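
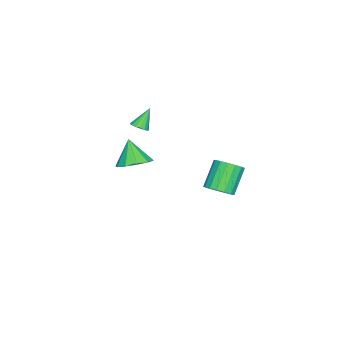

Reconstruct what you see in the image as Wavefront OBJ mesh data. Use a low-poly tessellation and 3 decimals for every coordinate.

v 3.383 3.673 -0.465
v 3.946 3.799 0.03
v 2.88 3.893 1.219
v 2.317 3.767 0.725
v 3.852 4.132 -0.081
v 2.785 4.226 1.108
v 3.65 4.36 -0.28
v 2.584 4.454 0.91
v 3.387 4.431 -0.521
v 2.321 4.525 0.668
v 3.123 4.328 -0.749
v 2.057 4.422 0.44
v 2.919 4.075 -0.912
v 1.853 4.169 0.277
v 2.821 3.73 -0.973
v 1.755 3.824 0.216
v 2.852 3.372 -0.917
v 1.786 3.466 0.272
v 3.005 3.083 -0.758
v 1.938 3.176 0.432
v 3.244 2.929 -0.531
v 2.178 3.023 0.658
v 3.515 2.946 -0.289
v 2.449 3.039 0.9
v 3.756 3.129 -0.087
v 2.69 3.223 1.102
v 3.912 3.437 0.028
v 2.845 3.531 1.217
v -1.133 -2.65 -3.407
v -0.218 -2.734 -3.039
v -1.707 -3.23 -2.113
v -0.433 -2.181 -2.887
v -0.916 -1.808 -2.934
v -1.481 -1.757 -3.161
v -1.914 -2.046 -3.483
v -2.048 -2.567 -3.775
v -1.833 -3.119 -3.927
v -1.351 -3.492 -3.881
v -0.785 -3.544 -3.653
v -0.352 -3.254 -3.332
v -0.643 -2.15 -0.213
v -0.237 -1.927 0.001
v -1.337 -1.87 0.813
v -0.345 -1.746 -0.122
v -0.521 -1.657 -0.265
v -0.726 -1.682 -0.397
v -0.911 -1.813 -0.486
v -1.034 -2.022 -0.513
v -1.069 -2.26 -0.471
v -1.005 -2.473 -0.37
v -0.858 -2.612 -0.233
v -0.663 -2.645 -0.091
v -0.462 -2.565 0.023
v -0.303 -2.39 0.083
v -0.222 -2.159 0.075
f 2 1 5
f 2 5 3
f 3 5 6
f 3 6 4
f 5 1 7
f 5 7 6
f 6 7 8
f 6 8 4
f 7 1 9
f 7 9 8
f 8 9 10
f 8 10 4
f 9 1 11
f 9 11 10
f 10 11 12
f 10 12 4
f 11 1 13
f 11 13 12
f 12 13 14
f 12 14 4
f 13 1 15
f 13 15 14
f 14 15 16
f 14 16 4
f 15 1 17
f 15 17 16
f 16 17 18
f 16 18 4
f 17 1 19
f 17 19 18
f 18 19 20
f 18 20 4
f 19 1 21
f 19 21 20
f 20 21 22
f 20 22 4
f 21 1 23
f 21 23 22
f 22 23 24
f 22 24 4
f 23 1 25
f 23 25 24
f 24 25 26
f 24 26 4
f 25 1 27
f 25 27 26
f 26 27 28
f 26 28 4
f 27 1 2
f 27 2 28
f 28 2 3
f 28 3 4
f 30 29 32
f 30 32 31
f 32 29 33
f 32 33 31
f 33 29 34
f 33 34 31
f 34 29 35
f 34 35 31
f 35 29 36
f 35 36 31
f 36 29 37
f 36 37 31
f 37 29 38
f 37 38 31
f 38 29 39
f 38 39 31
f 39 29 40
f 39 40 31
f 40 29 30
f 40 30 31
f 42 41 44
f 42 44 43
f 44 41 45
f 44 45 43
f 45 41 46
f 45 46 43
f 46 41 47
f 46 47 43
f 47 41 48
f 47 48 43
f 48 41 49
f 48 49 43
f 49 41 50
f 49 50 43
f 50 41 51
f 50 51 43
f 51 41 52
f 51 52 43
f 52 41 53
f 52 53 43
f 53 41 54
f 53 54 43
f 54 41 55
f 54 55 43
f 55 41 42
f 55 42 43



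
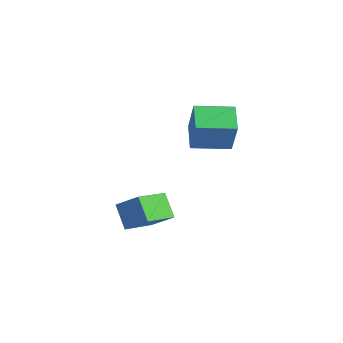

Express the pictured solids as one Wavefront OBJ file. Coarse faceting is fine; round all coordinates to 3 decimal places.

v 2.841 1.756 -1.749
v 3.43 1.492 0.238
v 1.77 2.795 -1.294
v 2.359 2.53 0.694
v 4.201 3.25 -1.954
v 4.79 2.985 0.034
v 3.13 4.288 -1.498
v 3.719 4.024 0.489
v 3.732 -1.873 -4.764
v 3.756 -3.695 -3.892
v 2.719 -1.436 -3.823
v 2.743 -3.258 -2.951
v 4.777 -1.422 -3.849
v 4.801 -3.244 -2.977
v 3.764 -0.985 -2.908
v 3.788 -2.807 -2.036
f 2 4 1
f 5 2 1
f 1 4 3
f 3 5 1
f 2 8 4
f 6 2 5
f 6 8 2
f 4 8 3
f 7 5 3
f 3 8 7
f 7 6 5
f 8 6 7
f 10 12 9
f 13 10 9
f 9 12 11
f 11 13 9
f 10 16 12
f 14 10 13
f 14 16 10
f 12 16 11
f 15 13 11
f 11 16 15
f 15 14 13
f 16 14 15



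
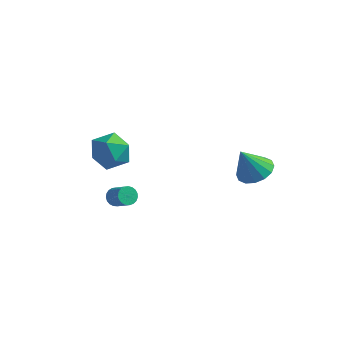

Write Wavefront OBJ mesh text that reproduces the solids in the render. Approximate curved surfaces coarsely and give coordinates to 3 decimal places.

v -3.759 -0.771 0.737
v -3.203 -0.321 -0.277
v -4.057 -2.519 -0.203
v -3.501 -2.069 -1.217
v -2.837 -2.293 -0.193
v -2.653 -1.212 0.388
v -4.607 -1.628 -0.868
v -4.423 -0.547 -0.287
v -3.727 -0.85 -1.269
v -2.633 -1.261 -0.851
v -4.627 -1.579 0.371
v -3.533 -1.99 0.789
v 2.908 2.106 -1.78
v 3.818 2.451 -1.336
v 2.332 1.494 -0.12
v 3.47 2.88 -1.299
v 2.97 3.101 -1.39
v 2.454 3.056 -1.586
v 2.059 2.756 -1.834
v 1.892 2.283 -2.067
v 1.997 1.762 -2.223
v 2.346 1.333 -2.26
v 2.845 1.112 -2.169
v 3.361 1.157 -1.973
v 3.756 1.457 -1.726
v 3.923 1.93 -1.493
v -2.395 -3.083 -2.272
v -2.026 -2.894 -2.677
v -1.116 -3.247 -2.013
v -1.485 -3.437 -1.608
v -2.052 -2.699 -2.537
v -1.142 -3.052 -1.874
v -2.137 -2.57 -2.352
v -1.227 -2.923 -1.688
v -2.267 -2.53 -2.153
v -1.357 -2.883 -1.489
v -2.419 -2.586 -1.974
v -1.509 -2.939 -1.31
v -2.567 -2.728 -1.847
v -1.657 -3.081 -1.183
v -2.685 -2.932 -1.793
v -1.775 -3.285 -1.13
v -2.753 -3.161 -1.822
v -1.843 -3.514 -1.159
v -2.759 -3.377 -1.929
v -1.849 -3.73 -1.265
v -2.702 -3.543 -2.095
v -1.792 -3.896 -1.431
v -2.592 -3.629 -2.292
v -1.682 -3.982 -1.628
v -2.448 -3.62 -2.485
v -1.538 -3.973 -1.821
v -2.294 -3.519 -2.641
v -1.385 -3.872 -1.978
v -2.158 -3.343 -2.734
v -1.249 -3.696 -2.07
v -2.063 -3.121 -2.746
v -1.154 -3.475 -2.083
f 1 12 6
f 1 6 2
f 1 2 8
f 1 8 11
f 1 11 12
f 2 6 10
f 6 12 5
f 12 11 3
f 11 8 7
f 8 2 9
f 4 10 5
f 4 5 3
f 4 3 7
f 4 7 9
f 4 9 10
f 5 10 6
f 3 5 12
f 7 3 11
f 9 7 8
f 10 9 2
f 14 13 16
f 14 16 15
f 16 13 17
f 16 17 15
f 17 13 18
f 17 18 15
f 18 13 19
f 18 19 15
f 19 13 20
f 19 20 15
f 20 13 21
f 20 21 15
f 21 13 22
f 21 22 15
f 22 13 23
f 22 23 15
f 23 13 24
f 23 24 15
f 24 13 25
f 24 25 15
f 25 13 26
f 25 26 15
f 26 13 14
f 26 14 15
f 28 27 31
f 28 31 29
f 29 31 32
f 29 32 30
f 31 27 33
f 31 33 32
f 32 33 34
f 32 34 30
f 33 27 35
f 33 35 34
f 34 35 36
f 34 36 30
f 35 27 37
f 35 37 36
f 36 37 38
f 36 38 30
f 37 27 39
f 37 39 38
f 38 39 40
f 38 40 30
f 39 27 41
f 39 41 40
f 40 41 42
f 40 42 30
f 41 27 43
f 41 43 42
f 42 43 44
f 42 44 30
f 43 27 45
f 43 45 44
f 44 45 46
f 44 46 30
f 45 27 47
f 45 47 46
f 46 47 48
f 46 48 30
f 47 27 49
f 47 49 48
f 48 49 50
f 48 50 30
f 49 27 51
f 49 51 50
f 50 51 52
f 50 52 30
f 51 27 53
f 51 53 52
f 52 53 54
f 52 54 30
f 53 27 55
f 53 55 54
f 54 55 56
f 54 56 30
f 55 27 57
f 55 57 56
f 56 57 58
f 56 58 30
f 57 27 28
f 57 28 58
f 58 28 29
f 58 29 30



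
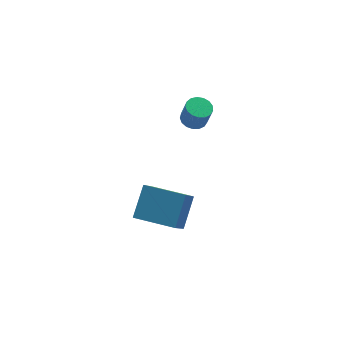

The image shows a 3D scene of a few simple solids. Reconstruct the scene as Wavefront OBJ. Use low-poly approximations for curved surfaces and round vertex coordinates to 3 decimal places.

v 1.134 1.677 -1.792
v 1.741 1.88 -1.81
v 1.873 1.586 -0.707
v 1.266 1.383 -0.688
v 1.583 2.129 -1.725
v 1.715 1.834 -0.622
v 1.322 2.273 -1.655
v 1.454 1.979 -0.552
v 1.018 2.282 -1.617
v 1.151 1.987 -0.513
v 0.741 2.152 -1.618
v 0.873 1.857 -0.514
v 0.554 1.913 -1.66
v 0.686 1.618 -0.556
v 0.499 1.62 -1.731
v 0.632 1.326 -0.627
v 0.59 1.34 -1.817
v 0.723 1.046 -0.713
v 0.806 1.138 -1.896
v 0.938 0.843 -0.793
v 1.097 1.059 -1.952
v 1.229 0.764 -0.849
v 1.396 1.122 -1.971
v 1.528 0.827 -0.868
v 1.635 1.312 -1.949
v 1.767 1.017 -0.846
v 1.759 1.585 -1.891
v 1.892 1.291 -0.788
v -3.209 -5.021 -1.125
v -2.285 -4.167 -0.074
v -4.519 -3.673 -1.069
v -3.594 -2.819 -0.017
v -2.366 -4.141 -2.583
v -1.441 -3.287 -1.531
v -3.675 -2.793 -2.526
v -2.751 -1.939 -1.475
f 2 1 5
f 2 5 3
f 3 5 6
f 3 6 4
f 5 1 7
f 5 7 6
f 6 7 8
f 6 8 4
f 7 1 9
f 7 9 8
f 8 9 10
f 8 10 4
f 9 1 11
f 9 11 10
f 10 11 12
f 10 12 4
f 11 1 13
f 11 13 12
f 12 13 14
f 12 14 4
f 13 1 15
f 13 15 14
f 14 15 16
f 14 16 4
f 15 1 17
f 15 17 16
f 16 17 18
f 16 18 4
f 17 1 19
f 17 19 18
f 18 19 20
f 18 20 4
f 19 1 21
f 19 21 20
f 20 21 22
f 20 22 4
f 21 1 23
f 21 23 22
f 22 23 24
f 22 24 4
f 23 1 25
f 23 25 24
f 24 25 26
f 24 26 4
f 25 1 27
f 25 27 26
f 26 27 28
f 26 28 4
f 27 1 2
f 27 2 28
f 28 2 3
f 28 3 4
f 30 32 29
f 33 30 29
f 29 32 31
f 31 33 29
f 30 36 32
f 34 30 33
f 34 36 30
f 32 36 31
f 35 33 31
f 31 36 35
f 35 34 33
f 36 34 35



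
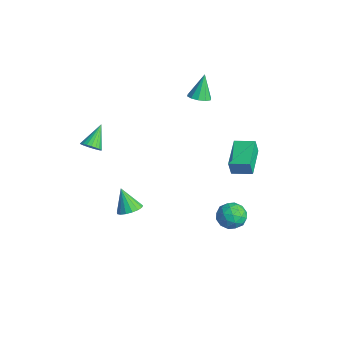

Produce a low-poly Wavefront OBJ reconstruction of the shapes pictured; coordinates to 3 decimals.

v -3.415 2.473 2.906
v -2.909 2.881 2.897
v -3.805 2.987 4.294
v -3.225 3.071 2.738
v -3.614 3.033 2.643
v -3.926 2.781 2.649
v -4.044 2.411 2.753
v -3.921 2.065 2.915
v -3.605 1.875 3.075
v -3.216 1.913 3.17
v -2.904 2.165 3.164
v -2.787 2.535 3.06
v -2.555 -4.061 1.983
v -2.056 -3.999 2.293
v -3.245 -3.159 2.917
v -2.038 -3.816 2.13
v -2.109 -3.676 1.942
v -2.257 -3.602 1.761
v -2.457 -3.608 1.618
v -2.674 -3.691 1.539
v -2.87 -3.839 1.536
v -3.011 -4.025 1.611
v -3.074 -4.217 1.75
v -3.046 -4.382 1.93
v -2.934 -4.492 2.118
v -2.756 -4.527 2.284
v -2.544 -4.481 2.397
v -2.333 -4.363 2.439
v -2.16 -4.192 2.402
v -0.137 -3.051 -1.529
v 0.267 -2.566 -1.228
v -0.843 -3.209 -0.331
v 0.012 -2.39 -1.354
v -0.278 -2.365 -1.521
v -0.535 -2.498 -1.69
v -0.701 -2.757 -1.822
v -0.738 -3.083 -1.887
v -0.638 -3.403 -1.87
v -0.422 -3.641 -1.775
v -0.142 -3.744 -1.624
v 0.14 -3.689 -1.451
v 0.358 -3.487 -1.296
v 0.462 -3.185 -1.194
v 0.43 -2.853 -1.17
v 3.099 1.287 -0.722
v 3.845 1.164 -1.067
v 3.375 0.356 0.207
v 4.121 0.233 -0.138
v 3.957 0.946 0.255
v 3.787 1.522 -0.32
v 3.433 -0.002 -0.54
v 3.263 0.574 -1.115
v 4.051 0.367 -0.955
v 4.375 0.953 -0.463
v 2.845 0.567 -0.397
v 3.169 1.153 0.095
v 3.448 1.307 -0.976
v 3.772 0.213 0.116
v 3.676 0.632 0.347
v 4.114 0.56 0.144
v 3.414 1.518 -0.537
v 3.852 1.445 -0.739
v 3.918 1.317 0.037
v 3.368 0.075 -0.121
v 3.806 0.002 -0.323
v 3.106 0.96 -1.004
v 3.544 0.888 -1.207
v 3.302 0.203 -0.897
v 4.007 0.767 -1.113
v 4.169 0.219 -0.567
v 3.765 0.081 -0.803
v 3.665 0.42 -1.141
v 4.198 1.111 -0.824
v 4.36 0.564 -0.278
v 4.264 0.983 -0.047
v 4.164 1.321 -0.385
v 4.319 0.643 -0.758
v 2.86 0.956 -0.582
v 3.022 0.409 -0.036
v 3.056 0.199 -0.475
v 2.956 0.537 -0.813
v 3.051 1.301 -0.293
v 3.213 0.753 0.253
v 3.555 1.1 0.281
v 3.455 1.439 -0.057
v 2.901 0.877 -0.102
v 2.302 1.394 1.613
v 2.326 1.203 2.482
v 0.866 2.461 1.887
v 0.889 2.269 2.756
v 2.971 2.251 1.784
v 2.994 2.059 2.653
v 1.534 3.317 2.058
v 1.558 3.126 2.927
f 2 1 4
f 2 4 3
f 4 1 5
f 4 5 3
f 5 1 6
f 5 6 3
f 6 1 7
f 6 7 3
f 7 1 8
f 7 8 3
f 8 1 9
f 8 9 3
f 9 1 10
f 9 10 3
f 10 1 11
f 10 11 3
f 11 1 12
f 11 12 3
f 12 1 2
f 12 2 3
f 14 13 16
f 14 16 15
f 16 13 17
f 16 17 15
f 17 13 18
f 17 18 15
f 18 13 19
f 18 19 15
f 19 13 20
f 19 20 15
f 20 13 21
f 20 21 15
f 21 13 22
f 21 22 15
f 22 13 23
f 22 23 15
f 23 13 24
f 23 24 15
f 24 13 25
f 24 25 15
f 25 13 26
f 25 26 15
f 26 13 27
f 26 27 15
f 27 13 28
f 27 28 15
f 28 13 29
f 28 29 15
f 29 13 14
f 29 14 15
f 31 30 33
f 31 33 32
f 33 30 34
f 33 34 32
f 34 30 35
f 34 35 32
f 35 30 36
f 35 36 32
f 36 30 37
f 36 37 32
f 37 30 38
f 37 38 32
f 38 30 39
f 38 39 32
f 39 30 40
f 39 40 32
f 40 30 41
f 40 41 32
f 41 30 42
f 41 42 32
f 42 30 43
f 42 43 32
f 43 30 44
f 43 44 32
f 44 30 31
f 44 31 32
f 45 82 61
f 82 56 85
f 61 85 50
f 82 85 61
f 45 61 57
f 61 50 62
f 57 62 46
f 61 62 57
f 45 57 66
f 57 46 67
f 66 67 52
f 57 67 66
f 45 66 78
f 66 52 81
f 78 81 55
f 66 81 78
f 45 78 82
f 78 55 86
f 82 86 56
f 78 86 82
f 46 62 73
f 62 50 76
f 73 76 54
f 62 76 73
f 50 85 63
f 85 56 84
f 63 84 49
f 85 84 63
f 56 86 83
f 86 55 79
f 83 79 47
f 86 79 83
f 55 81 80
f 81 52 68
f 80 68 51
f 81 68 80
f 52 67 72
f 67 46 69
f 72 69 53
f 67 69 72
f 48 74 60
f 74 54 75
f 60 75 49
f 74 75 60
f 48 60 58
f 60 49 59
f 58 59 47
f 60 59 58
f 48 58 65
f 58 47 64
f 65 64 51
f 58 64 65
f 48 65 70
f 65 51 71
f 70 71 53
f 65 71 70
f 48 70 74
f 70 53 77
f 74 77 54
f 70 77 74
f 49 75 63
f 75 54 76
f 63 76 50
f 75 76 63
f 47 59 83
f 59 49 84
f 83 84 56
f 59 84 83
f 51 64 80
f 64 47 79
f 80 79 55
f 64 79 80
f 53 71 72
f 71 51 68
f 72 68 52
f 71 68 72
f 54 77 73
f 77 53 69
f 73 69 46
f 77 69 73
f 88 90 87
f 91 88 87
f 87 90 89
f 89 91 87
f 88 94 90
f 92 88 91
f 92 94 88
f 90 94 89
f 93 91 89
f 89 94 93
f 93 92 91
f 94 92 93



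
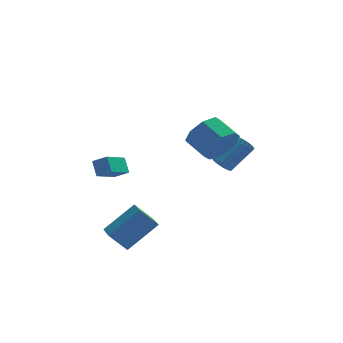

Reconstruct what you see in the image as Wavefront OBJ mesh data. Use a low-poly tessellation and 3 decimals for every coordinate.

v -1.377 -3.02 -4.474
v -2.256 -2.905 -3.564
v -1.616 -1.444 -4.903
v -2.494 -1.33 -3.993
v 0.094 -2.43 -3.127
v -0.784 -2.316 -2.217
v -0.144 -0.855 -3.556
v -1.023 -0.74 -2.646
v -2.786 -0.963 -0.572
v -2.084 -1.268 -0.137
v -2.99 -0.4 0.153
v -2.288 -0.705 0.587
v -1.952 0.105 -1.167
v -1.25 -0.2 -0.733
v -2.156 0.668 -0.443
v -1.454 0.363 -0.008
v 3.378 3.14 -1.871
v 3.586 3.464 -2.357
v 4.771 4.324 -1.275
v 4.562 4 -0.789
v 3.409 3.608 -2.277
v 4.593 4.468 -1.195
v 3.227 3.681 -2.135
v 4.411 4.54 -1.053
v 3.068 3.671 -1.953
v 4.252 4.53 -0.871
v 2.956 3.58 -1.759
v 4.14 4.44 -0.677
v 2.908 3.423 -1.581
v 4.092 4.282 -0.499
v 2.932 3.222 -1.448
v 4.116 4.082 -0.366
v 3.024 3.009 -1.379
v 4.208 3.869 -0.297
v 3.169 2.816 -1.385
v 4.354 3.676 -0.303
v 3.347 2.672 -1.465
v 4.531 3.532 -0.383
v 3.529 2.6 -1.607
v 4.713 3.459 -0.525
v 3.688 2.61 -1.789
v 4.872 3.469 -0.707
v 3.8 2.7 -1.983
v 4.984 3.56 -0.901
v 3.848 2.858 -2.161
v 5.032 3.717 -1.079
v 3.824 3.058 -2.294
v 5.008 3.918 -1.212
v 3.732 3.271 -2.363
v 4.916 4.131 -1.281
v 3.075 -1.665 1.651
v 3.641 -1.766 2.565
v 2.812 -0.837 3.183
v 2.245 -0.735 2.269
v 3.939 -1.173 2.073
v 3.11 -0.244 2.69
v 3.731 -0.868 1.334
v 2.901 0.061 1.951
v 3.138 -1.029 0.78
v 2.309 -0.1 1.398
v 2.508 -1.563 0.737
v 1.679 -0.634 1.355
v 2.21 -2.156 1.23
v 1.381 -1.227 1.847
v 2.419 -2.461 1.969
v 1.589 -1.532 2.586
v 3.011 -2.3 2.522
v 2.182 -1.371 3.14
f 2 4 1
f 5 2 1
f 1 4 3
f 3 5 1
f 2 8 4
f 6 2 5
f 6 8 2
f 4 8 3
f 7 5 3
f 3 8 7
f 7 6 5
f 8 6 7
f 10 12 9
f 13 10 9
f 9 12 11
f 11 13 9
f 10 16 12
f 14 10 13
f 14 16 10
f 12 16 11
f 15 13 11
f 11 16 15
f 15 14 13
f 16 14 15
f 18 17 21
f 18 21 19
f 19 21 22
f 19 22 20
f 21 17 23
f 21 23 22
f 22 23 24
f 22 24 20
f 23 17 25
f 23 25 24
f 24 25 26
f 24 26 20
f 25 17 27
f 25 27 26
f 26 27 28
f 26 28 20
f 27 17 29
f 27 29 28
f 28 29 30
f 28 30 20
f 29 17 31
f 29 31 30
f 30 31 32
f 30 32 20
f 31 17 33
f 31 33 32
f 32 33 34
f 32 34 20
f 33 17 35
f 33 35 34
f 34 35 36
f 34 36 20
f 35 17 37
f 35 37 36
f 36 37 38
f 36 38 20
f 37 17 39
f 37 39 38
f 38 39 40
f 38 40 20
f 39 17 41
f 39 41 40
f 40 41 42
f 40 42 20
f 41 17 43
f 41 43 42
f 42 43 44
f 42 44 20
f 43 17 45
f 43 45 44
f 44 45 46
f 44 46 20
f 45 17 47
f 45 47 46
f 46 47 48
f 46 48 20
f 47 17 49
f 47 49 48
f 48 49 50
f 48 50 20
f 49 17 18
f 49 18 50
f 50 18 19
f 50 19 20
f 52 51 55
f 52 55 53
f 53 55 56
f 53 56 54
f 55 51 57
f 55 57 56
f 56 57 58
f 56 58 54
f 57 51 59
f 57 59 58
f 58 59 60
f 58 60 54
f 59 51 61
f 59 61 60
f 60 61 62
f 60 62 54
f 61 51 63
f 61 63 62
f 62 63 64
f 62 64 54
f 63 51 65
f 63 65 64
f 64 65 66
f 64 66 54
f 65 51 67
f 65 67 66
f 66 67 68
f 66 68 54
f 67 51 52
f 67 52 68
f 68 52 53
f 68 53 54



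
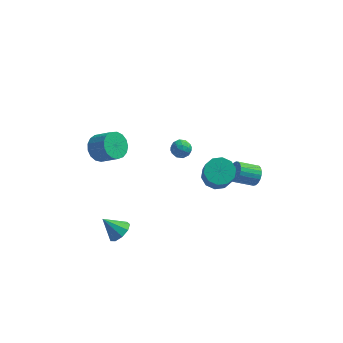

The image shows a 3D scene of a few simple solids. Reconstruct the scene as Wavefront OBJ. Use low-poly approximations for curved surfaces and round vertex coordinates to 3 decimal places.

v -2.67 -1.823 -4.153
v -2.138 -1.555 -3.666
v -3.63 -1.677 -3.187
v -2.351 -1.157 -3.937
v -2.713 -1.07 -4.309
v -3.055 -1.336 -4.609
v -3.217 -1.83 -4.695
v -3.123 -2.32 -4.528
v -2.817 -2.578 -4.185
v -2.442 -2.483 -3.828
v -2.174 -2.078 -3.622
v -3.851 -0.461 2.163
v -3.262 -0.053 1.688
v -2.3 -0.472 2.521
v -2.889 -0.879 2.997
v -3.378 0.229 1.964
v -2.416 -0.189 2.797
v -3.603 0.354 2.285
v -2.64 -0.065 3.119
v -3.884 0.291 2.579
v -2.922 -0.127 3.413
v -4.158 0.057 2.778
v -3.196 -0.362 3.611
v -4.362 -0.296 2.835
v -3.4 -0.715 3.669
v -4.448 -0.687 2.739
v -3.486 -1.106 3.573
v -4.398 -1.026 2.511
v -3.436 -1.444 3.344
v -4.223 -1.235 2.203
v -3.261 -1.654 3.037
v -3.962 -1.267 1.886
v -3 -1.686 2.72
v -3.676 -1.114 1.633
v -2.714 -1.533 2.466
v -3.43 -0.812 1.501
v -2.468 -1.231 2.334
v -3.281 -0.429 1.521
v -2.318 -0.848 2.354
v 4.433 3.481 -3.871
v 4.77 3.386 -3.288
v 3.604 3.064 -2.666
v 3.267 3.159 -3.249
v 4.702 3.66 -3.273
v 3.536 3.338 -2.651
v 4.588 3.904 -3.361
v 3.422 3.581 -2.739
v 4.447 4.074 -3.538
v 3.281 3.751 -2.916
v 4.303 4.141 -3.772
v 3.138 3.819 -3.15
v 4.182 4.095 -4.023
v 3.016 3.773 -3.401
v 4.105 3.942 -4.248
v 2.939 3.62 -3.626
v 4.084 3.71 -4.408
v 2.918 3.388 -3.786
v 4.123 3.438 -4.475
v 2.957 3.116 -3.853
v 4.216 3.173 -4.437
v 3.05 2.851 -3.815
v 4.347 2.962 -4.302
v 3.181 2.64 -3.68
v 4.492 2.841 -4.092
v 3.326 2.519 -3.47
v 4.627 2.83 -3.844
v 3.461 2.508 -3.222
v 4.729 2.932 -3.6
v 3.563 2.61 -2.979
v 4.779 3.129 -3.404
v 3.613 2.806 -2.782
v 0.061 1.368 1.252
v 0.48 1.753 0.98
v 0.32 0.627 0.6
v 0.739 1.012 0.328
v 0.839 0.8 0.914
v 0.679 1.258 1.317
v 0.121 1.122 0.263
v -0.039 1.58 0.666
v 0.517 1.601 0.369
v 0.961 1.403 0.771
v -0.161 0.977 0.809
v 0.283 0.779 1.211
v 0.248 1.626 1.174
v 0.552 0.754 0.406
v 0.611 0.63 0.751
v 0.857 0.856 0.591
v 0.365 1.334 1.371
v 0.611 1.561 1.212
v 0.822 1.001 1.172
v 0.189 0.819 0.368
v 0.435 1.046 0.209
v -0.057 1.524 0.989
v 0.189 1.75 0.829
v -0.022 1.379 0.408
v 0.516 1.763 0.655
v 0.668 1.327 0.271
v 0.305 1.392 0.233
v 0.211 1.661 0.47
v 0.777 1.646 0.891
v 0.929 1.21 0.507
v 0.988 1.086 0.852
v 0.894 1.355 1.089
v 0.798 1.557 0.532
v -0.129 1.17 1.073
v 0.023 0.734 0.689
v -0.094 1.025 0.491
v -0.188 1.294 0.728
v 0.132 1.053 1.309
v 0.284 0.617 0.925
v 0.589 0.719 1.11
v 0.495 0.988 1.347
v 0.002 0.823 1.048
v 2.517 -0.278 0.128
v 3.077 0.339 0.41
v 3.283 -0.464 1.755
v 2.723 -1.082 1.472
v 2.576 0.479 0.571
v 2.783 -0.324 1.916
v 2.053 0.33 0.563
v 2.26 -0.473 1.907
v 1.707 -0.051 0.388
v 1.914 -0.854 1.733
v 1.67 -0.519 0.114
v 1.877 -1.323 1.459
v 1.957 -0.896 -0.155
v 2.163 -1.699 1.19
v 2.457 -1.036 -0.316
v 2.664 -1.839 1.029
v 2.98 -0.887 -0.307
v 3.187 -1.69 1.037
v 3.326 -0.506 -0.133
v 3.533 -1.309 1.212
v 3.363 -0.037 0.141
v 3.57 -0.841 1.486
f 2 1 4
f 2 4 3
f 4 1 5
f 4 5 3
f 5 1 6
f 5 6 3
f 6 1 7
f 6 7 3
f 7 1 8
f 7 8 3
f 8 1 9
f 8 9 3
f 9 1 10
f 9 10 3
f 10 1 11
f 10 11 3
f 11 1 2
f 11 2 3
f 13 12 16
f 13 16 14
f 14 16 17
f 14 17 15
f 16 12 18
f 16 18 17
f 17 18 19
f 17 19 15
f 18 12 20
f 18 20 19
f 19 20 21
f 19 21 15
f 20 12 22
f 20 22 21
f 21 22 23
f 21 23 15
f 22 12 24
f 22 24 23
f 23 24 25
f 23 25 15
f 24 12 26
f 24 26 25
f 25 26 27
f 25 27 15
f 26 12 28
f 26 28 27
f 27 28 29
f 27 29 15
f 28 12 30
f 28 30 29
f 29 30 31
f 29 31 15
f 30 12 32
f 30 32 31
f 31 32 33
f 31 33 15
f 32 12 34
f 32 34 33
f 33 34 35
f 33 35 15
f 34 12 36
f 34 36 35
f 35 36 37
f 35 37 15
f 36 12 38
f 36 38 37
f 37 38 39
f 37 39 15
f 38 12 13
f 38 13 39
f 39 13 14
f 39 14 15
f 41 40 44
f 41 44 42
f 42 44 45
f 42 45 43
f 44 40 46
f 44 46 45
f 45 46 47
f 45 47 43
f 46 40 48
f 46 48 47
f 47 48 49
f 47 49 43
f 48 40 50
f 48 50 49
f 49 50 51
f 49 51 43
f 50 40 52
f 50 52 51
f 51 52 53
f 51 53 43
f 52 40 54
f 52 54 53
f 53 54 55
f 53 55 43
f 54 40 56
f 54 56 55
f 55 56 57
f 55 57 43
f 56 40 58
f 56 58 57
f 57 58 59
f 57 59 43
f 58 40 60
f 58 60 59
f 59 60 61
f 59 61 43
f 60 40 62
f 60 62 61
f 61 62 63
f 61 63 43
f 62 40 64
f 62 64 63
f 63 64 65
f 63 65 43
f 64 40 66
f 64 66 65
f 65 66 67
f 65 67 43
f 66 40 68
f 66 68 67
f 67 68 69
f 67 69 43
f 68 40 70
f 68 70 69
f 69 70 71
f 69 71 43
f 70 40 41
f 70 41 71
f 71 41 42
f 71 42 43
f 72 109 88
f 109 83 112
f 88 112 77
f 109 112 88
f 72 88 84
f 88 77 89
f 84 89 73
f 88 89 84
f 72 84 93
f 84 73 94
f 93 94 79
f 84 94 93
f 72 93 105
f 93 79 108
f 105 108 82
f 93 108 105
f 72 105 109
f 105 82 113
f 109 113 83
f 105 113 109
f 73 89 100
f 89 77 103
f 100 103 81
f 89 103 100
f 77 112 90
f 112 83 111
f 90 111 76
f 112 111 90
f 83 113 110
f 113 82 106
f 110 106 74
f 113 106 110
f 82 108 107
f 108 79 95
f 107 95 78
f 108 95 107
f 79 94 99
f 94 73 96
f 99 96 80
f 94 96 99
f 75 101 87
f 101 81 102
f 87 102 76
f 101 102 87
f 75 87 85
f 87 76 86
f 85 86 74
f 87 86 85
f 75 85 92
f 85 74 91
f 92 91 78
f 85 91 92
f 75 92 97
f 92 78 98
f 97 98 80
f 92 98 97
f 75 97 101
f 97 80 104
f 101 104 81
f 97 104 101
f 76 102 90
f 102 81 103
f 90 103 77
f 102 103 90
f 74 86 110
f 86 76 111
f 110 111 83
f 86 111 110
f 78 91 107
f 91 74 106
f 107 106 82
f 91 106 107
f 80 98 99
f 98 78 95
f 99 95 79
f 98 95 99
f 81 104 100
f 104 80 96
f 100 96 73
f 104 96 100
f 115 114 118
f 115 118 116
f 116 118 119
f 116 119 117
f 118 114 120
f 118 120 119
f 119 120 121
f 119 121 117
f 120 114 122
f 120 122 121
f 121 122 123
f 121 123 117
f 122 114 124
f 122 124 123
f 123 124 125
f 123 125 117
f 124 114 126
f 124 126 125
f 125 126 127
f 125 127 117
f 126 114 128
f 126 128 127
f 127 128 129
f 127 129 117
f 128 114 130
f 128 130 129
f 129 130 131
f 129 131 117
f 130 114 132
f 130 132 131
f 131 132 133
f 131 133 117
f 132 114 134
f 132 134 133
f 133 134 135
f 133 135 117
f 134 114 115
f 134 115 135
f 135 115 116
f 135 116 117



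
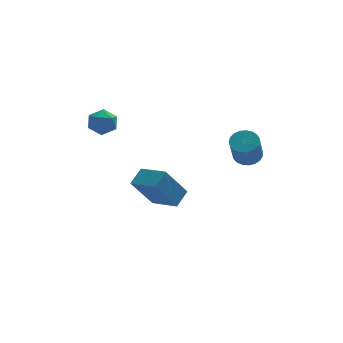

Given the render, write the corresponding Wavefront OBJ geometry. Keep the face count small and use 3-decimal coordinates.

v -0.341 1.645 -0.237
v 0.257 2.289 0.262
v -1.237 2.782 -0.631
v -0.639 3.426 -0.132
v 0.699 1.914 -1.828
v 1.297 2.558 -1.329
v -0.197 3.051 -2.222
v 0.401 3.695 -1.723
v -2.274 3.869 3.303
v -1.714 3.372 3.413
v -3.046 2.948 3.067
v -2.486 2.451 3.177
v -2.764 2.845 3.761
v -2.286 3.414 3.907
v -2.474 2.906 2.573
v -1.996 3.475 2.719
v -1.838 2.776 2.962
v -2.017 2.738 3.697
v -2.743 3.582 2.783
v -2.922 3.544 3.518
v 3.657 0.989 1.771
v 4.255 1.158 2.021
v 3.921 0.421 3.319
v 3.323 0.251 3.069
v 4.096 1.372 2.102
v 3.761 0.635 3.4
v 3.861 1.52 2.125
v 3.526 0.782 3.423
v 3.591 1.576 2.087
v 3.256 0.838 3.385
v 3.332 1.53 1.995
v 2.997 0.793 3.293
v 3.129 1.391 1.863
v 2.795 0.653 3.161
v 3.018 1.182 1.716
v 2.684 0.445 3.014
v 3.018 0.94 1.578
v 2.683 0.203 2.876
v 3.127 0.706 1.474
v 2.793 -0.031 2.772
v 3.329 0.521 1.421
v 2.994 -0.216 2.719
v 3.587 0.417 1.428
v 3.253 -0.32 2.726
v 3.858 0.412 1.495
v 3.523 -0.325 2.793
v 4.094 0.506 1.609
v 3.759 -0.231 2.908
v 4.254 0.684 1.752
v 3.919 -0.053 3.05
v 4.311 0.915 1.898
v 3.976 0.177 3.196
f 2 4 1
f 5 2 1
f 1 4 3
f 3 5 1
f 2 8 4
f 6 2 5
f 6 8 2
f 4 8 3
f 7 5 3
f 3 8 7
f 7 6 5
f 8 6 7
f 9 20 14
f 9 14 10
f 9 10 16
f 9 16 19
f 9 19 20
f 10 14 18
f 14 20 13
f 20 19 11
f 19 16 15
f 16 10 17
f 12 18 13
f 12 13 11
f 12 11 15
f 12 15 17
f 12 17 18
f 13 18 14
f 11 13 20
f 15 11 19
f 17 15 16
f 18 17 10
f 22 21 25
f 22 25 23
f 23 25 26
f 23 26 24
f 25 21 27
f 25 27 26
f 26 27 28
f 26 28 24
f 27 21 29
f 27 29 28
f 28 29 30
f 28 30 24
f 29 21 31
f 29 31 30
f 30 31 32
f 30 32 24
f 31 21 33
f 31 33 32
f 32 33 34
f 32 34 24
f 33 21 35
f 33 35 34
f 34 35 36
f 34 36 24
f 35 21 37
f 35 37 36
f 36 37 38
f 36 38 24
f 37 21 39
f 37 39 38
f 38 39 40
f 38 40 24
f 39 21 41
f 39 41 40
f 40 41 42
f 40 42 24
f 41 21 43
f 41 43 42
f 42 43 44
f 42 44 24
f 43 21 45
f 43 45 44
f 44 45 46
f 44 46 24
f 45 21 47
f 45 47 46
f 46 47 48
f 46 48 24
f 47 21 49
f 47 49 48
f 48 49 50
f 48 50 24
f 49 21 51
f 49 51 50
f 50 51 52
f 50 52 24
f 51 21 22
f 51 22 52
f 52 22 23
f 52 23 24



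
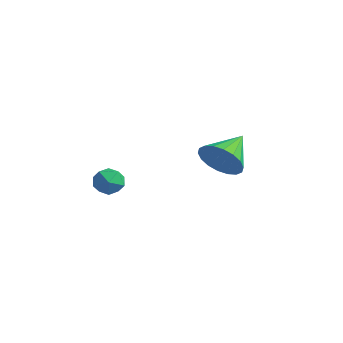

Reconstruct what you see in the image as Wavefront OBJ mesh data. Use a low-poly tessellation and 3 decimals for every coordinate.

v 1.765 0.331 3.19
v 2.386 0.796 2.696
v 1.335 1.669 3.91
v 2.051 0.814 2.461
v 1.659 0.737 2.371
v 1.288 0.579 2.443
v 1.012 0.372 2.663
v 0.885 0.157 2.987
v 0.932 -0.024 3.352
v 1.144 -0.135 3.684
v 1.479 -0.153 3.918
v 1.871 -0.076 4.009
v 2.242 0.082 3.937
v 2.518 0.289 3.717
v 2.646 0.505 3.392
v 2.598 0.685 3.028
v 0.489 -2.885 2.776
v 0.731 -3.299 3.233
v 0.169 -3.721 2.187
v 0.411 -4.135 2.644
v -0.122 -3.765 2.78
v 0.076 -3.248 3.144
v 0.824 -3.772 2.276
v 1.022 -3.255 2.64
v 0.937 -3.847 2.924
v 0.353 -3.843 3.236
v 0.547 -3.177 2.184
v -0.037 -3.173 2.496
f 2 1 4
f 2 4 3
f 4 1 5
f 4 5 3
f 5 1 6
f 5 6 3
f 6 1 7
f 6 7 3
f 7 1 8
f 7 8 3
f 8 1 9
f 8 9 3
f 9 1 10
f 9 10 3
f 10 1 11
f 10 11 3
f 11 1 12
f 11 12 3
f 12 1 13
f 12 13 3
f 13 1 14
f 13 14 3
f 14 1 15
f 14 15 3
f 15 1 16
f 15 16 3
f 16 1 2
f 16 2 3
f 17 28 22
f 17 22 18
f 17 18 24
f 17 24 27
f 17 27 28
f 18 22 26
f 22 28 21
f 28 27 19
f 27 24 23
f 24 18 25
f 20 26 21
f 20 21 19
f 20 19 23
f 20 23 25
f 20 25 26
f 21 26 22
f 19 21 28
f 23 19 27
f 25 23 24
f 26 25 18



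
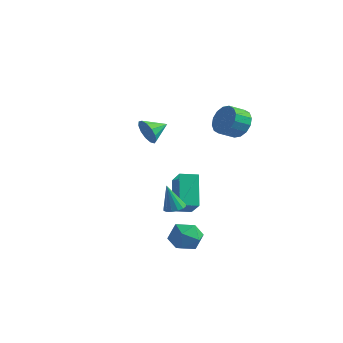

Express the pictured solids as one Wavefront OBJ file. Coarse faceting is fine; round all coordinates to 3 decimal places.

v -3.402 1.844 1.597
v -3.097 1.516 2.355
v -3.098 3.016 1.983
v -2.714 1.52 2.04
v -2.549 1.628 1.585
v -2.655 1.804 1.134
v -2.997 1.993 0.83
v -3.469 2.134 0.769
v -3.919 2.184 0.971
v -4.204 2.126 1.372
v -4.235 1.978 1.845
v -4.001 1.788 2.239
v -3.577 1.616 2.429
v 3.059 -1.337 -3.542
v 3.927 -1.749 -3.816
v 3.033 -2.271 -2.224
v 3.901 -2.683 -2.498
v 3.872 -1.73 -2.201
v 3.888 -1.152 -3.016
v 3.072 -2.868 -3.024
v 3.088 -2.29 -3.839
v 3.935 -2.695 -3.496
v 4.429 -1.991 -2.988
v 2.531 -2.029 -3.052
v 3.025 -1.325 -2.544
v 2.243 -1.561 -1.492
v 2.768 -1.852 -1.472
v 1.997 -1.899 0.052
v 2.836 -1.558 -1.397
v 2.745 -1.266 -1.348
v 2.52 -1.052 -1.337
v 2.22 -0.975 -1.368
v 1.927 -1.055 -1.432
v 1.719 -1.271 -1.513
v 1.651 -1.565 -1.588
v 1.742 -1.857 -1.637
v 1.967 -2.071 -1.648
v 2.266 -2.148 -1.617
v 2.56 -2.068 -1.552
v 1.715 3.615 2.994
v 2.138 3.91 3.816
v 1.907 2.979 4.268
v 1.485 2.685 3.446
v 1.658 4.05 3.859
v 1.427 3.119 4.311
v 1.193 4.074 3.671
v 0.962 3.143 4.123
v 0.868 3.974 3.301
v 0.637 3.044 3.753
v 0.77 3.779 2.849
v 0.54 2.848 3.301
v 0.926 3.54 2.435
v 0.695 2.609 2.888
v 1.293 3.321 2.172
v 1.062 2.39 2.624
v 1.773 3.181 2.129
v 1.542 2.25 2.581
v 2.238 3.157 2.317
v 2.007 2.226 2.769
v 2.563 3.256 2.687
v 2.332 2.326 3.139
v 2.66 3.452 3.139
v 2.43 2.521 3.591
v 2.505 3.691 3.552
v 2.274 2.76 4.005
v 0.622 -0.171 -2.575
v 1.831 -0.814 -1.62
v -0.285 0.687 -0.85
v 0.924 0.044 0.106
v 1.176 0.676 -2.706
v 2.385 0.033 -1.75
v 0.269 1.534 -0.98
v 1.478 0.891 -0.025
f 2 1 4
f 2 4 3
f 4 1 5
f 4 5 3
f 5 1 6
f 5 6 3
f 6 1 7
f 6 7 3
f 7 1 8
f 7 8 3
f 8 1 9
f 8 9 3
f 9 1 10
f 9 10 3
f 10 1 11
f 10 11 3
f 11 1 12
f 11 12 3
f 12 1 13
f 12 13 3
f 13 1 2
f 13 2 3
f 14 25 19
f 14 19 15
f 14 15 21
f 14 21 24
f 14 24 25
f 15 19 23
f 19 25 18
f 25 24 16
f 24 21 20
f 21 15 22
f 17 23 18
f 17 18 16
f 17 16 20
f 17 20 22
f 17 22 23
f 18 23 19
f 16 18 25
f 20 16 24
f 22 20 21
f 23 22 15
f 27 26 29
f 27 29 28
f 29 26 30
f 29 30 28
f 30 26 31
f 30 31 28
f 31 26 32
f 31 32 28
f 32 26 33
f 32 33 28
f 33 26 34
f 33 34 28
f 34 26 35
f 34 35 28
f 35 26 36
f 35 36 28
f 36 26 37
f 36 37 28
f 37 26 38
f 37 38 28
f 38 26 39
f 38 39 28
f 39 26 27
f 39 27 28
f 41 40 44
f 41 44 42
f 42 44 45
f 42 45 43
f 44 40 46
f 44 46 45
f 45 46 47
f 45 47 43
f 46 40 48
f 46 48 47
f 47 48 49
f 47 49 43
f 48 40 50
f 48 50 49
f 49 50 51
f 49 51 43
f 50 40 52
f 50 52 51
f 51 52 53
f 51 53 43
f 52 40 54
f 52 54 53
f 53 54 55
f 53 55 43
f 54 40 56
f 54 56 55
f 55 56 57
f 55 57 43
f 56 40 58
f 56 58 57
f 57 58 59
f 57 59 43
f 58 40 60
f 58 60 59
f 59 60 61
f 59 61 43
f 60 40 62
f 60 62 61
f 61 62 63
f 61 63 43
f 62 40 64
f 62 64 63
f 63 64 65
f 63 65 43
f 64 40 41
f 64 41 65
f 65 41 42
f 65 42 43
f 67 69 66
f 70 67 66
f 66 69 68
f 68 70 66
f 67 73 69
f 71 67 70
f 71 73 67
f 69 73 68
f 72 70 68
f 68 73 72
f 72 71 70
f 73 71 72



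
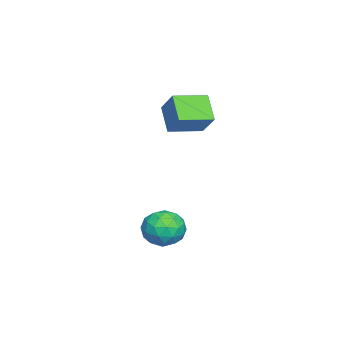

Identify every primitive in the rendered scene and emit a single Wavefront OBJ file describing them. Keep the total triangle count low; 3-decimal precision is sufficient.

v 0.937 4.516 -1.605
v 1.215 4.083 -2.283
v -0.135 3.657 -1.497
v 0.143 3.224 -2.175
v 0.578 3.195 -1.444
v 1.241 3.726 -1.511
v -0.161 4.014 -2.269
v 0.502 4.545 -2.336
v 0.537 3.773 -2.694
v 0.994 3.267 -2.184
v 0.086 4.473 -1.596
v 0.543 3.967 -1.086
v 1.17 4.375 -1.953
v -0.09 3.365 -1.827
v 0.166 3.348 -1.397
v 0.329 3.094 -1.795
v 1.185 4.165 -1.499
v 1.349 3.911 -1.898
v 0.975 3.389 -1.405
v -0.269 3.829 -1.882
v -0.105 3.575 -2.281
v 0.751 4.646 -1.985
v 0.914 4.392 -2.383
v 0.105 4.351 -2.375
v 0.935 3.938 -2.594
v 0.305 3.433 -2.53
v 0.126 3.898 -2.586
v 0.516 4.21 -2.625
v 1.204 3.641 -2.294
v 0.574 3.136 -2.23
v 0.829 3.119 -1.8
v 1.219 3.431 -1.84
v 0.805 3.458 -2.535
v 0.506 4.604 -1.55
v -0.124 4.099 -1.486
v -0.139 4.309 -1.94
v 0.251 4.621 -1.98
v 0.775 4.307 -1.25
v 0.145 3.802 -1.186
v 0.564 3.53 -1.155
v 0.954 3.842 -1.194
v 0.275 4.282 -1.245
v -3.338 2.722 2.412
v -2.716 3.318 3.289
v -4.158 3.831 2.24
v -3.535 4.427 3.117
v -2.545 3.173 1.543
v -1.922 3.769 2.42
v -3.364 4.282 1.371
v -2.742 4.878 2.248
f 1 38 17
f 38 12 41
f 17 41 6
f 38 41 17
f 1 17 13
f 17 6 18
f 13 18 2
f 17 18 13
f 1 13 22
f 13 2 23
f 22 23 8
f 13 23 22
f 1 22 34
f 22 8 37
f 34 37 11
f 22 37 34
f 1 34 38
f 34 11 42
f 38 42 12
f 34 42 38
f 2 18 29
f 18 6 32
f 29 32 10
f 18 32 29
f 6 41 19
f 41 12 40
f 19 40 5
f 41 40 19
f 12 42 39
f 42 11 35
f 39 35 3
f 42 35 39
f 11 37 36
f 37 8 24
f 36 24 7
f 37 24 36
f 8 23 28
f 23 2 25
f 28 25 9
f 23 25 28
f 4 30 16
f 30 10 31
f 16 31 5
f 30 31 16
f 4 16 14
f 16 5 15
f 14 15 3
f 16 15 14
f 4 14 21
f 14 3 20
f 21 20 7
f 14 20 21
f 4 21 26
f 21 7 27
f 26 27 9
f 21 27 26
f 4 26 30
f 26 9 33
f 30 33 10
f 26 33 30
f 5 31 19
f 31 10 32
f 19 32 6
f 31 32 19
f 3 15 39
f 15 5 40
f 39 40 12
f 15 40 39
f 7 20 36
f 20 3 35
f 36 35 11
f 20 35 36
f 9 27 28
f 27 7 24
f 28 24 8
f 27 24 28
f 10 33 29
f 33 9 25
f 29 25 2
f 33 25 29
f 44 46 43
f 47 44 43
f 43 46 45
f 45 47 43
f 44 50 46
f 48 44 47
f 48 50 44
f 46 50 45
f 49 47 45
f 45 50 49
f 49 48 47
f 50 48 49



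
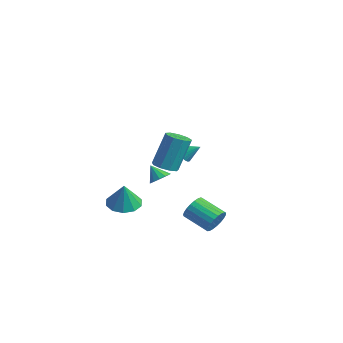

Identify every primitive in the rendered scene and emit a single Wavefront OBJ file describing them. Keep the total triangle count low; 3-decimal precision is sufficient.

v 3.288 -4.041 2.877
v 3.66 -4.619 3.123
v 3.684 -3.777 5.068
v 3.312 -3.199 4.823
v 3.977 -4.266 2.966
v 4 -3.424 4.912
v 3.971 -3.808 2.768
v 3.995 -2.966 4.714
v 3.646 -3.458 2.621
v 3.67 -2.617 4.567
v 3.153 -3.382 2.594
v 3.177 -2.54 4.539
v 2.724 -3.613 2.699
v 2.747 -2.772 4.645
v 2.558 -4.045 2.888
v 2.582 -3.204 4.834
v 2.734 -4.475 3.071
v 2.758 -3.633 5.017
v 3.17 -4.701 3.164
v 3.193 -3.86 5.11
v 1.071 -2.78 0.593
v 1.567 -2.802 1.013
v 0.409 -2.94 1.367
v 1.461 -2.451 0.996
v 1.232 -2.205 0.851
v 0.952 -2.141 0.624
v 0.709 -2.28 0.388
v 0.581 -2.578 0.216
v 0.609 -2.94 0.165
v 0.783 -3.25 0.25
v 1.049 -3.412 0.443
v 1.321 -3.373 0.685
v 1.514 -3.145 0.897
v -3.148 1.889 -0.73
v -2.683 1.453 -0.786
v -2.472 2.531 -0.11
v -2.638 1.609 -0.997
v -2.681 1.814 -1.161
v -2.805 2.031 -1.251
v -2.988 2.224 -1.251
v -3.199 2.359 -1.161
v -3.401 2.413 -0.997
v -3.559 2.376 -0.786
v -3.647 2.255 -0.566
v -3.648 2.07 -0.374
v -3.562 1.855 -0.244
v -3.405 1.645 -0.198
v -3.204 1.477 -0.244
v -2.993 1.381 -0.374
v -2.808 1.372 -0.566
v 2.181 0.175 -3.238
v 2.551 -0 -2.539
v 1.068 -0.511 -1.883
v 0.699 -0.335 -2.582
v 2.462 0.321 -2.492
v 0.979 -0.189 -1.836
v 2.323 0.617 -2.574
v 0.841 0.107 -1.918
v 2.161 0.836 -2.771
v 0.678 0.326 -2.115
v 2.002 0.942 -3.049
v 0.519 0.432 -2.392
v 1.874 0.914 -3.359
v 0.391 0.404 -2.703
v 1.799 0.759 -3.649
v 0.316 0.249 -2.992
v 1.79 0.503 -3.867
v 0.307 -0.007 -3.211
v 1.849 0.19 -3.977
v 0.366 -0.32 -3.32
v 1.966 -0.125 -3.959
v 0.483 -0.635 -3.302
v 2.119 -0.389 -3.816
v 0.637 -0.899 -3.16
v 2.284 -0.555 -3.574
v 0.801 -1.065 -2.917
v 2.431 -0.595 -3.273
v 0.948 -1.105 -2.617
v 2.534 -0.502 -2.967
v 1.052 -1.012 -2.31
v 2.577 -0.291 -2.707
v 1.094 -0.801 -2.051
v -2.524 -2.693 -2.939
v -1.519 -2.683 -3.162
v -2.176 -2.907 -1.381
v -1.699 -2.084 -3.039
v -2.195 -1.719 -2.878
v -2.816 -1.725 -2.74
v -3.326 -2.101 -2.677
v -3.53 -2.703 -2.715
v -3.35 -3.301 -2.838
v -2.854 -3.666 -2.999
v -2.233 -3.66 -3.137
v -1.723 -3.284 -3.2
f 2 1 5
f 2 5 3
f 3 5 6
f 3 6 4
f 5 1 7
f 5 7 6
f 6 7 8
f 6 8 4
f 7 1 9
f 7 9 8
f 8 9 10
f 8 10 4
f 9 1 11
f 9 11 10
f 10 11 12
f 10 12 4
f 11 1 13
f 11 13 12
f 12 13 14
f 12 14 4
f 13 1 15
f 13 15 14
f 14 15 16
f 14 16 4
f 15 1 17
f 15 17 16
f 16 17 18
f 16 18 4
f 17 1 19
f 17 19 18
f 18 19 20
f 18 20 4
f 19 1 2
f 19 2 20
f 20 2 3
f 20 3 4
f 22 21 24
f 22 24 23
f 24 21 25
f 24 25 23
f 25 21 26
f 25 26 23
f 26 21 27
f 26 27 23
f 27 21 28
f 27 28 23
f 28 21 29
f 28 29 23
f 29 21 30
f 29 30 23
f 30 21 31
f 30 31 23
f 31 21 32
f 31 32 23
f 32 21 33
f 32 33 23
f 33 21 22
f 33 22 23
f 35 34 37
f 35 37 36
f 37 34 38
f 37 38 36
f 38 34 39
f 38 39 36
f 39 34 40
f 39 40 36
f 40 34 41
f 40 41 36
f 41 34 42
f 41 42 36
f 42 34 43
f 42 43 36
f 43 34 44
f 43 44 36
f 44 34 45
f 44 45 36
f 45 34 46
f 45 46 36
f 46 34 47
f 46 47 36
f 47 34 48
f 47 48 36
f 48 34 49
f 48 49 36
f 49 34 50
f 49 50 36
f 50 34 35
f 50 35 36
f 52 51 55
f 52 55 53
f 53 55 56
f 53 56 54
f 55 51 57
f 55 57 56
f 56 57 58
f 56 58 54
f 57 51 59
f 57 59 58
f 58 59 60
f 58 60 54
f 59 51 61
f 59 61 60
f 60 61 62
f 60 62 54
f 61 51 63
f 61 63 62
f 62 63 64
f 62 64 54
f 63 51 65
f 63 65 64
f 64 65 66
f 64 66 54
f 65 51 67
f 65 67 66
f 66 67 68
f 66 68 54
f 67 51 69
f 67 69 68
f 68 69 70
f 68 70 54
f 69 51 71
f 69 71 70
f 70 71 72
f 70 72 54
f 71 51 73
f 71 73 72
f 72 73 74
f 72 74 54
f 73 51 75
f 73 75 74
f 74 75 76
f 74 76 54
f 75 51 77
f 75 77 76
f 76 77 78
f 76 78 54
f 77 51 79
f 77 79 78
f 78 79 80
f 78 80 54
f 79 51 81
f 79 81 80
f 80 81 82
f 80 82 54
f 81 51 52
f 81 52 82
f 82 52 53
f 82 53 54
f 84 83 86
f 84 86 85
f 86 83 87
f 86 87 85
f 87 83 88
f 87 88 85
f 88 83 89
f 88 89 85
f 89 83 90
f 89 90 85
f 90 83 91
f 90 91 85
f 91 83 92
f 91 92 85
f 92 83 93
f 92 93 85
f 93 83 94
f 93 94 85
f 94 83 84
f 94 84 85



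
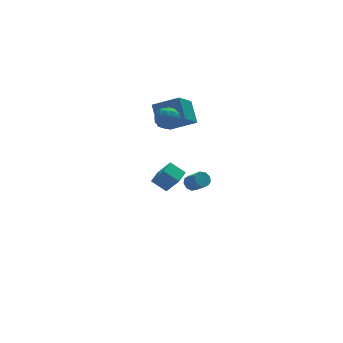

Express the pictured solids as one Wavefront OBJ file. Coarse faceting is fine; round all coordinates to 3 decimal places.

v -3.874 -4.141 0.381
v -4.537 -3.591 1.016
v -3.194 -3.428 0.473
v -3.856 -2.878 1.108
v -3.384 -4.742 1.412
v -4.046 -4.192 2.047
v -2.703 -4.029 1.504
v -3.366 -3.479 2.139
v -1.376 2.187 2.29
v -0.746 1.681 2.347
v -2.194 1.199 2.553
v -1.564 0.693 2.61
v -1.675 1.266 3.171
v -1.169 1.877 3.009
v -1.771 1.003 1.891
v -1.265 1.614 1.729
v -0.99 0.95 2.1
v -0.931 1.112 2.891
v -2.009 1.768 2.009
v -1.95 1.93 2.8
v -0.989 2.021 2.295
v -1.951 0.859 2.605
v -2.016 1.196 2.935
v -1.646 0.898 2.968
v -1.238 2.136 2.684
v -0.868 1.838 2.718
v -1.414 1.594 3.202
v -2.072 1.042 2.182
v -1.702 0.744 2.216
v -1.294 1.982 1.932
v -0.924 1.684 1.965
v -1.526 1.286 1.698
v -0.763 1.294 2.184
v -1.243 0.713 2.339
v -1.365 0.895 1.916
v -1.067 1.254 1.82
v -0.728 1.389 2.649
v -1.209 0.808 2.803
v -1.274 1.144 3.133
v -0.977 1.504 3.038
v -0.871 0.959 2.504
v -1.731 2.072 2.097
v -2.212 1.491 2.251
v -1.963 1.376 1.862
v -1.666 1.736 1.767
v -1.697 2.167 2.561
v -2.177 1.586 2.716
v -1.873 1.626 3.08
v -1.575 1.985 2.984
v -2.069 1.921 2.396
v 0.558 2.62 -4.269
v 0.758 2.301 -4.697
v 1.082 1.461 -3.919
v 0.882 1.78 -3.491
v 1.04 2.535 -4.562
v 1.363 1.694 -3.784
v 1.096 2.808 -4.29
v 1.42 1.968 -3.512
v 0.901 2.994 -4.008
v 1.224 2.153 -3.23
v 0.545 3.005 -3.848
v 0.869 2.164 -3.07
v 0.196 2.835 -3.886
v 0.519 1.995 -3.108
v 0.016 2.566 -4.102
v 0.339 1.725 -3.324
v 0.09 2.321 -4.397
v 0.414 1.481 -3.619
v 0.383 2.217 -4.632
v 0.707 1.377 -3.854
v -1.558 2.679 1.098
v -0.208 1.822 1.856
v -1.436 3.86 2.215
v -0.086 3.003 2.973
v -0.434 3.537 0.067
v 0.916 2.68 0.825
v -0.312 4.718 1.184
v 1.038 3.861 1.942
f 2 4 1
f 5 2 1
f 1 4 3
f 3 5 1
f 2 8 4
f 6 2 5
f 6 8 2
f 4 8 3
f 7 5 3
f 3 8 7
f 7 6 5
f 8 6 7
f 9 46 25
f 46 20 49
f 25 49 14
f 46 49 25
f 9 25 21
f 25 14 26
f 21 26 10
f 25 26 21
f 9 21 30
f 21 10 31
f 30 31 16
f 21 31 30
f 9 30 42
f 30 16 45
f 42 45 19
f 30 45 42
f 9 42 46
f 42 19 50
f 46 50 20
f 42 50 46
f 10 26 37
f 26 14 40
f 37 40 18
f 26 40 37
f 14 49 27
f 49 20 48
f 27 48 13
f 49 48 27
f 20 50 47
f 50 19 43
f 47 43 11
f 50 43 47
f 19 45 44
f 45 16 32
f 44 32 15
f 45 32 44
f 16 31 36
f 31 10 33
f 36 33 17
f 31 33 36
f 12 38 24
f 38 18 39
f 24 39 13
f 38 39 24
f 12 24 22
f 24 13 23
f 22 23 11
f 24 23 22
f 12 22 29
f 22 11 28
f 29 28 15
f 22 28 29
f 12 29 34
f 29 15 35
f 34 35 17
f 29 35 34
f 12 34 38
f 34 17 41
f 38 41 18
f 34 41 38
f 13 39 27
f 39 18 40
f 27 40 14
f 39 40 27
f 11 23 47
f 23 13 48
f 47 48 20
f 23 48 47
f 15 28 44
f 28 11 43
f 44 43 19
f 28 43 44
f 17 35 36
f 35 15 32
f 36 32 16
f 35 32 36
f 18 41 37
f 41 17 33
f 37 33 10
f 41 33 37
f 52 51 55
f 52 55 53
f 53 55 56
f 53 56 54
f 55 51 57
f 55 57 56
f 56 57 58
f 56 58 54
f 57 51 59
f 57 59 58
f 58 59 60
f 58 60 54
f 59 51 61
f 59 61 60
f 60 61 62
f 60 62 54
f 61 51 63
f 61 63 62
f 62 63 64
f 62 64 54
f 63 51 65
f 63 65 64
f 64 65 66
f 64 66 54
f 65 51 67
f 65 67 66
f 66 67 68
f 66 68 54
f 67 51 69
f 67 69 68
f 68 69 70
f 68 70 54
f 69 51 52
f 69 52 70
f 70 52 53
f 70 53 54
f 72 74 71
f 75 72 71
f 71 74 73
f 73 75 71
f 72 78 74
f 76 72 75
f 76 78 72
f 74 78 73
f 77 75 73
f 73 78 77
f 77 76 75
f 78 76 77



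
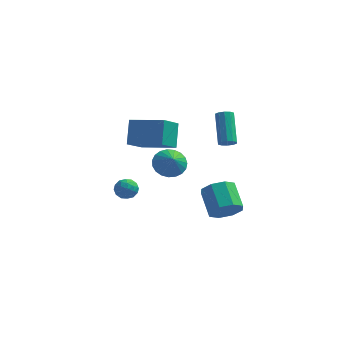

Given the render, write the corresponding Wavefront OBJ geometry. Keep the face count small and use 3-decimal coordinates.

v 3.792 1.136 2.454
v 4.023 1.505 2.169
v 3.518 2.893 3.562
v 3.288 2.524 3.846
v 3.715 1.486 2.077
v 3.211 2.874 3.47
v 3.438 1.333 2.129
v 2.933 2.721 3.521
v 3.295 1.105 2.304
v 2.79 2.493 3.697
v 3.343 0.889 2.537
v 2.838 2.277 3.93
v 3.562 0.767 2.738
v 3.057 2.155 4.131
v 3.869 0.786 2.83
v 3.365 2.174 4.223
v 4.147 0.939 2.779
v 3.642 2.327 4.171
v 4.29 1.167 2.603
v 3.785 2.555 3.996
v 4.242 1.383 2.37
v 3.737 2.771 3.763
v -2.438 4.111 -3.701
v -1.831 3.715 -3.57
v -3.109 3.145 -3.51
v -2.502 2.749 -3.379
v -2.712 3.27 -2.903
v -2.298 3.866 -3.021
v -2.642 2.994 -4.059
v -2.228 3.59 -4.177
v -1.958 3.025 -3.791
v -2.001 3.195 -3.077
v -2.939 3.665 -4.003
v -2.982 3.835 -3.289
v -2.076 3.997 -3.652
v -2.864 2.863 -3.428
v -2.988 3.168 -3.148
v -2.631 2.936 -3.071
v -2.35 4.087 -3.329
v -1.993 3.854 -3.252
v -2.511 3.592 -2.86
v -2.947 3.006 -3.828
v -2.59 2.773 -3.751
v -2.309 3.924 -4.009
v -1.952 3.692 -3.932
v -2.429 3.268 -4.22
v -1.793 3.359 -3.705
v -2.188 2.792 -3.593
v -2.27 2.935 -3.993
v -2.027 3.286 -4.062
v -1.819 3.459 -3.285
v -2.213 2.892 -3.173
v -2.337 3.198 -2.893
v -2.093 3.549 -2.962
v -1.893 3.054 -3.415
v -2.727 3.968 -3.907
v -3.121 3.401 -3.795
v -2.847 3.311 -4.118
v -2.603 3.662 -4.187
v -2.752 4.068 -3.487
v -3.147 3.501 -3.375
v -2.913 3.574 -3.018
v -2.67 3.925 -3.087
v -3.047 3.806 -3.665
v -0.605 0.151 2.042
v -1.019 -1.16 2.973
v -0.749 1.103 3.32
v -1.162 -0.208 4.25
v 1.362 -0.152 2.49
v 0.949 -1.463 3.42
v 1.219 0.8 3.767
v 0.805 -0.511 4.698
v 4.352 -1.342 -1.167
v 5.197 -1.146 -0.732
v 4.453 0.038 0.181
v 3.608 -0.158 -0.253
v 5.091 -0.74 -1.345
v 4.347 0.444 -0.432
v 4.552 -0.687 -1.853
v 3.809 0.497 -0.94
v 3.896 -1.017 -1.959
v 3.152 0.167 -1.046
v 3.507 -1.538 -1.601
v 2.763 -0.354 -0.688
v 3.613 -1.944 -0.988
v 2.869 -0.76 -0.075
v 4.151 -1.997 -0.48
v 3.408 -0.813 0.433
v 4.808 -1.667 -0.374
v 4.064 -0.483 0.539
v 0.831 0.465 0.85
v 1.303 -0.031 0.191
v 1.209 -0.185 1.61
v 1.569 0.243 0.293
v 1.707 0.555 0.492
v 1.694 0.852 0.752
v 1.531 1.082 1.03
v 1.248 1.205 1.276
v 0.893 1.201 1.448
v 0.527 1.069 1.517
v 0.213 0.833 1.471
v 0.007 0.533 1.317
v -0.057 0.222 1.082
v 0.033 -0.047 0.807
v 0.26 -0.228 0.54
v 0.587 -0.288 0.326
v 0.956 -0.219 0.202
f 2 1 5
f 2 5 3
f 3 5 6
f 3 6 4
f 5 1 7
f 5 7 6
f 6 7 8
f 6 8 4
f 7 1 9
f 7 9 8
f 8 9 10
f 8 10 4
f 9 1 11
f 9 11 10
f 10 11 12
f 10 12 4
f 11 1 13
f 11 13 12
f 12 13 14
f 12 14 4
f 13 1 15
f 13 15 14
f 14 15 16
f 14 16 4
f 15 1 17
f 15 17 16
f 16 17 18
f 16 18 4
f 17 1 19
f 17 19 18
f 18 19 20
f 18 20 4
f 19 1 21
f 19 21 20
f 20 21 22
f 20 22 4
f 21 1 2
f 21 2 22
f 22 2 3
f 22 3 4
f 23 60 39
f 60 34 63
f 39 63 28
f 60 63 39
f 23 39 35
f 39 28 40
f 35 40 24
f 39 40 35
f 23 35 44
f 35 24 45
f 44 45 30
f 35 45 44
f 23 44 56
f 44 30 59
f 56 59 33
f 44 59 56
f 23 56 60
f 56 33 64
f 60 64 34
f 56 64 60
f 24 40 51
f 40 28 54
f 51 54 32
f 40 54 51
f 28 63 41
f 63 34 62
f 41 62 27
f 63 62 41
f 34 64 61
f 64 33 57
f 61 57 25
f 64 57 61
f 33 59 58
f 59 30 46
f 58 46 29
f 59 46 58
f 30 45 50
f 45 24 47
f 50 47 31
f 45 47 50
f 26 52 38
f 52 32 53
f 38 53 27
f 52 53 38
f 26 38 36
f 38 27 37
f 36 37 25
f 38 37 36
f 26 36 43
f 36 25 42
f 43 42 29
f 36 42 43
f 26 43 48
f 43 29 49
f 48 49 31
f 43 49 48
f 26 48 52
f 48 31 55
f 52 55 32
f 48 55 52
f 27 53 41
f 53 32 54
f 41 54 28
f 53 54 41
f 25 37 61
f 37 27 62
f 61 62 34
f 37 62 61
f 29 42 58
f 42 25 57
f 58 57 33
f 42 57 58
f 31 49 50
f 49 29 46
f 50 46 30
f 49 46 50
f 32 55 51
f 55 31 47
f 51 47 24
f 55 47 51
f 66 68 65
f 69 66 65
f 65 68 67
f 67 69 65
f 66 72 68
f 70 66 69
f 70 72 66
f 68 72 67
f 71 69 67
f 67 72 71
f 71 70 69
f 72 70 71
f 74 73 77
f 74 77 75
f 75 77 78
f 75 78 76
f 77 73 79
f 77 79 78
f 78 79 80
f 78 80 76
f 79 73 81
f 79 81 80
f 80 81 82
f 80 82 76
f 81 73 83
f 81 83 82
f 82 83 84
f 82 84 76
f 83 73 85
f 83 85 84
f 84 85 86
f 84 86 76
f 85 73 87
f 85 87 86
f 86 87 88
f 86 88 76
f 87 73 89
f 87 89 88
f 88 89 90
f 88 90 76
f 89 73 74
f 89 74 90
f 90 74 75
f 90 75 76
f 92 91 94
f 92 94 93
f 94 91 95
f 94 95 93
f 95 91 96
f 95 96 93
f 96 91 97
f 96 97 93
f 97 91 98
f 97 98 93
f 98 91 99
f 98 99 93
f 99 91 100
f 99 100 93
f 100 91 101
f 100 101 93
f 101 91 102
f 101 102 93
f 102 91 103
f 102 103 93
f 103 91 104
f 103 104 93
f 104 91 105
f 104 105 93
f 105 91 106
f 105 106 93
f 106 91 107
f 106 107 93
f 107 91 92
f 107 92 93



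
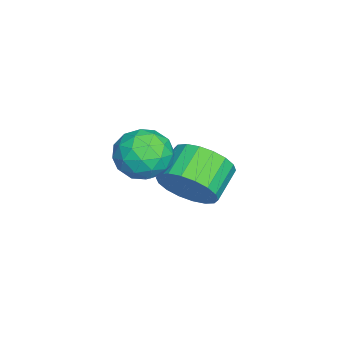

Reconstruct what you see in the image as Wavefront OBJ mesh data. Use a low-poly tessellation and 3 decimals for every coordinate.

v 3.97 -2.013 4.323
v 4.544 -2.245 3.694
v 3.036 -2.975 3.826
v 3.61 -3.207 3.197
v 3.779 -3.401 4.041
v 4.356 -2.807 4.348
v 3.224 -2.413 3.172
v 3.801 -1.819 3.479
v 4.083 -2.492 2.982
v 4.426 -3.103 3.519
v 3.154 -2.117 4.001
v 3.497 -2.728 4.538
v 4.339 -2.045 4.052
v 3.241 -3.175 3.468
v 3.34 -3.289 3.964
v 3.678 -3.426 3.594
v 4.228 -2.375 4.437
v 4.566 -2.512 4.067
v 4.116 -3.191 4.271
v 3.014 -2.708 3.453
v 3.352 -2.845 3.083
v 3.902 -1.794 3.926
v 4.24 -1.931 3.556
v 3.464 -2.029 3.249
v 4.405 -2.326 3.263
v 3.857 -2.891 2.971
v 3.63 -2.425 2.957
v 3.969 -2.076 3.137
v 4.607 -2.686 3.579
v 4.058 -3.251 3.287
v 4.157 -3.365 3.784
v 4.496 -3.016 3.964
v 4.336 -2.831 3.161
v 3.522 -1.969 4.233
v 2.973 -2.534 3.941
v 3.084 -2.204 3.556
v 3.423 -1.855 3.736
v 3.723 -2.329 4.549
v 3.175 -2.894 4.257
v 3.611 -3.144 4.383
v 3.95 -2.795 4.563
v 3.244 -2.389 4.359
v 1.567 -1.779 0.871
v 2.097 -1.466 1.608
v 1.083 -1.109 2.186
v 0.553 -1.421 1.449
v 2.074 -1.122 1.355
v 1.06 -0.765 1.933
v 1.95 -0.909 1.006
v 0.937 -0.552 1.584
v 1.751 -0.868 0.631
v 0.737 -0.51 1.208
v 1.515 -1.007 0.303
v 0.501 -0.65 0.88
v 1.289 -1.299 0.087
v 0.276 -0.942 0.665
v 1.119 -1.686 0.027
v 0.105 -1.329 0.605
v 1.037 -2.091 0.134
v 0.023 -1.734 0.712
v 1.06 -2.435 0.387
v 0.046 -2.078 0.965
v 1.183 -2.648 0.736
v 0.17 -2.291 1.314
v 1.383 -2.69 1.112
v 0.369 -2.332 1.689
v 1.619 -2.55 1.44
v 0.605 -2.193 2.017
v 1.844 -2.258 1.655
v 0.831 -1.901 2.233
v 2.015 -1.871 1.715
v 1.001 -1.514 2.293
f 1 38 17
f 38 12 41
f 17 41 6
f 38 41 17
f 1 17 13
f 17 6 18
f 13 18 2
f 17 18 13
f 1 13 22
f 13 2 23
f 22 23 8
f 13 23 22
f 1 22 34
f 22 8 37
f 34 37 11
f 22 37 34
f 1 34 38
f 34 11 42
f 38 42 12
f 34 42 38
f 2 18 29
f 18 6 32
f 29 32 10
f 18 32 29
f 6 41 19
f 41 12 40
f 19 40 5
f 41 40 19
f 12 42 39
f 42 11 35
f 39 35 3
f 42 35 39
f 11 37 36
f 37 8 24
f 36 24 7
f 37 24 36
f 8 23 28
f 23 2 25
f 28 25 9
f 23 25 28
f 4 30 16
f 30 10 31
f 16 31 5
f 30 31 16
f 4 16 14
f 16 5 15
f 14 15 3
f 16 15 14
f 4 14 21
f 14 3 20
f 21 20 7
f 14 20 21
f 4 21 26
f 21 7 27
f 26 27 9
f 21 27 26
f 4 26 30
f 26 9 33
f 30 33 10
f 26 33 30
f 5 31 19
f 31 10 32
f 19 32 6
f 31 32 19
f 3 15 39
f 15 5 40
f 39 40 12
f 15 40 39
f 7 20 36
f 20 3 35
f 36 35 11
f 20 35 36
f 9 27 28
f 27 7 24
f 28 24 8
f 27 24 28
f 10 33 29
f 33 9 25
f 29 25 2
f 33 25 29
f 44 43 47
f 44 47 45
f 45 47 48
f 45 48 46
f 47 43 49
f 47 49 48
f 48 49 50
f 48 50 46
f 49 43 51
f 49 51 50
f 50 51 52
f 50 52 46
f 51 43 53
f 51 53 52
f 52 53 54
f 52 54 46
f 53 43 55
f 53 55 54
f 54 55 56
f 54 56 46
f 55 43 57
f 55 57 56
f 56 57 58
f 56 58 46
f 57 43 59
f 57 59 58
f 58 59 60
f 58 60 46
f 59 43 61
f 59 61 60
f 60 61 62
f 60 62 46
f 61 43 63
f 61 63 62
f 62 63 64
f 62 64 46
f 63 43 65
f 63 65 64
f 64 65 66
f 64 66 46
f 65 43 67
f 65 67 66
f 66 67 68
f 66 68 46
f 67 43 69
f 67 69 68
f 68 69 70
f 68 70 46
f 69 43 71
f 69 71 70
f 70 71 72
f 70 72 46
f 71 43 44
f 71 44 72
f 72 44 45
f 72 45 46



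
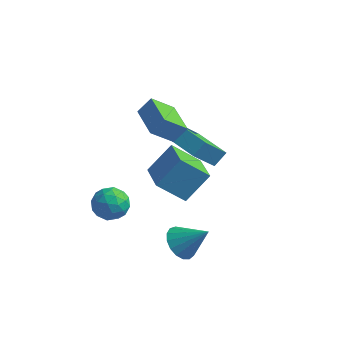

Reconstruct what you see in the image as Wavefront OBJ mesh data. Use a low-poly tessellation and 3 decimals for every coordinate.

v 0.708 0.508 2.889
v -0.054 -0.263 3.822
v -0.589 1.813 2.908
v -1.351 1.042 3.841
v 1.171 0.958 3.639
v 0.409 0.187 4.572
v -0.126 2.263 3.658
v -0.888 1.492 4.591
v -0.9 -2.065 0.948
v -0.406 -2.247 0.2
v -0.994 -3.513 1.24
v -0.5 -3.695 0.492
v -0.108 -3.287 1.211
v -0.05 -2.392 1.03
v -1.35 -3.368 0.41
v -1.292 -2.473 0.229
v -0.684 -3.053 -0.133
v 0.084 -3.003 0.363
v -1.484 -2.757 1.077
v -0.716 -2.707 1.573
v -0.645 -2.029 0.549
v -0.755 -3.731 0.891
v -0.525 -3.491 1.314
v -0.234 -3.599 0.874
v -0.436 -2.114 1.037
v -0.145 -2.221 0.597
v 0.03 -2.833 1.191
v -1.255 -3.539 0.843
v -0.964 -3.646 0.403
v -1.166 -2.161 0.566
v -0.875 -2.269 0.126
v -1.43 -2.927 0.249
v -0.518 -2.61 -0.087
v -0.573 -3.461 0.085
v -1.073 -3.268 0.036
v -1.038 -2.742 -0.07
v -0.067 -2.58 0.204
v -0.122 -3.431 0.376
v 0.109 -3.192 0.798
v 0.143 -2.665 0.692
v -0.23 -3.054 0.009
v -1.278 -2.329 1.064
v -1.333 -3.18 1.236
v -1.543 -3.095 0.748
v -1.509 -2.568 0.642
v -0.827 -2.299 1.355
v -0.882 -3.15 1.527
v -0.362 -3.018 1.51
v -0.327 -2.492 1.404
v -1.17 -2.706 1.431
v -0.273 1.642 2.024
v 0.03 2.254 2.611
v 0.182 2.933 0.445
v 0.486 3.544 1.031
v 1.494 0.876 1.909
v 1.798 1.487 2.495
v 1.95 2.166 0.329
v 2.253 2.778 0.916
v 2.641 -2.735 -0.803
v 3.121 -2.292 -1.423
v 3.839 -2.485 0.303
v 2.884 -1.984 -1.236
v 2.592 -1.848 -0.95
v 2.311 -1.915 -0.631
v 2.106 -2.17 -0.351
v 2.023 -2.554 -0.175
v 2.081 -2.98 -0.142
v 2.268 -3.349 -0.262
v 2.541 -3.578 -0.505
v 2.836 -3.613 -0.816
v 3.087 -3.447 -1.125
v 3.235 -3.118 -1.36
v 3.248 -2.701 -1.467
v 3.141 -3.305 2.846
v 2.02 -3.85 3.912
v 2.069 -1.985 2.394
v 0.948 -2.53 3.459
v 3.812 -2.35 4.041
v 2.691 -2.895 5.106
v 2.74 -1.03 3.588
v 1.619 -1.575 4.654
f 2 4 1
f 5 2 1
f 1 4 3
f 3 5 1
f 2 8 4
f 6 2 5
f 6 8 2
f 4 8 3
f 7 5 3
f 3 8 7
f 7 6 5
f 8 6 7
f 9 46 25
f 46 20 49
f 25 49 14
f 46 49 25
f 9 25 21
f 25 14 26
f 21 26 10
f 25 26 21
f 9 21 30
f 21 10 31
f 30 31 16
f 21 31 30
f 9 30 42
f 30 16 45
f 42 45 19
f 30 45 42
f 9 42 46
f 42 19 50
f 46 50 20
f 42 50 46
f 10 26 37
f 26 14 40
f 37 40 18
f 26 40 37
f 14 49 27
f 49 20 48
f 27 48 13
f 49 48 27
f 20 50 47
f 50 19 43
f 47 43 11
f 50 43 47
f 19 45 44
f 45 16 32
f 44 32 15
f 45 32 44
f 16 31 36
f 31 10 33
f 36 33 17
f 31 33 36
f 12 38 24
f 38 18 39
f 24 39 13
f 38 39 24
f 12 24 22
f 24 13 23
f 22 23 11
f 24 23 22
f 12 22 29
f 22 11 28
f 29 28 15
f 22 28 29
f 12 29 34
f 29 15 35
f 34 35 17
f 29 35 34
f 12 34 38
f 34 17 41
f 38 41 18
f 34 41 38
f 13 39 27
f 39 18 40
f 27 40 14
f 39 40 27
f 11 23 47
f 23 13 48
f 47 48 20
f 23 48 47
f 15 28 44
f 28 11 43
f 44 43 19
f 28 43 44
f 17 35 36
f 35 15 32
f 36 32 16
f 35 32 36
f 18 41 37
f 41 17 33
f 37 33 10
f 41 33 37
f 52 54 51
f 55 52 51
f 51 54 53
f 53 55 51
f 52 58 54
f 56 52 55
f 56 58 52
f 54 58 53
f 57 55 53
f 53 58 57
f 57 56 55
f 58 56 57
f 60 59 62
f 60 62 61
f 62 59 63
f 62 63 61
f 63 59 64
f 63 64 61
f 64 59 65
f 64 65 61
f 65 59 66
f 65 66 61
f 66 59 67
f 66 67 61
f 67 59 68
f 67 68 61
f 68 59 69
f 68 69 61
f 69 59 70
f 69 70 61
f 70 59 71
f 70 71 61
f 71 59 72
f 71 72 61
f 72 59 73
f 72 73 61
f 73 59 60
f 73 60 61
f 75 77 74
f 78 75 74
f 74 77 76
f 76 78 74
f 75 81 77
f 79 75 78
f 79 81 75
f 77 81 76
f 80 78 76
f 76 81 80
f 80 79 78
f 81 79 80



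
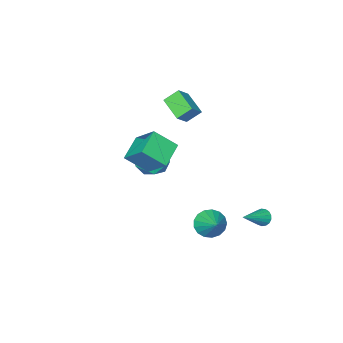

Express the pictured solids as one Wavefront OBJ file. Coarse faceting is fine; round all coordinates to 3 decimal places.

v -1.128 -0.93 0.305
v -0.431 0.032 0.533
v 0.471 -2.032 0.067
v 1.168 -1.07 0.295
v 0.505 -1.56 1.18
v -0.484 -0.879 1.327
v 0.524 -1.121 -0.727
v -0.465 -0.44 -0.58
v 0.589 -0.086 -0.104
v 0.578 -0.358 1.074
v -0.538 -1.642 -0.474
v -0.549 -1.914 0.704
v -4.457 -1.88 1.986
v -4.724 -3.429 2.66
v -3.561 -1.69 2.776
v -3.827 -3.239 3.45
v -3.693 -2.341 1.23
v -3.959 -3.89 1.904
v -2.796 -2.151 2.02
v -3.063 -3.7 2.694
v 1.811 -0.192 3.51
v 1.738 1.282 4.8
v 0.848 0.711 2.423
v 0.774 2.185 3.713
v 3.206 0.475 2.827
v 3.132 1.949 4.117
v 2.242 1.378 1.74
v 2.169 2.852 3.03
v -1.405 2.442 -3.909
v -0.676 1.862 -3.603
v -0.775 3.738 -2.951
v -0.504 2.064 -3.99
v -0.538 2.353 -4.358
v -0.771 2.662 -4.623
v -1.149 2.921 -4.725
v -1.586 3.07 -4.639
v -1.981 3.075 -4.386
v -2.244 2.935 -4.024
v -2.315 2.682 -3.636
v -2.177 2.374 -3.309
v -1.863 2.082 -3.121
v -1.443 1.872 -3.112
v -1.015 1.793 -3.287
v -4.319 3.678 -4.095
v -4.008 3.626 -4.618
v -2.581 3.882 -3.085
v -4.056 3.913 -4.594
v -4.164 4.146 -4.455
v -4.308 4.272 -4.234
v -4.453 4.262 -3.981
v -4.568 4.118 -3.755
v -4.626 3.873 -3.606
v -4.613 3.584 -3.57
v -4.533 3.316 -3.653
v -4.404 3.131 -3.839
v -4.255 3.071 -4.083
v -4.12 3.151 -4.329
v -4.032 3.351 -4.523
f 1 12 6
f 1 6 2
f 1 2 8
f 1 8 11
f 1 11 12
f 2 6 10
f 6 12 5
f 12 11 3
f 11 8 7
f 8 2 9
f 4 10 5
f 4 5 3
f 4 3 7
f 4 7 9
f 4 9 10
f 5 10 6
f 3 5 12
f 7 3 11
f 9 7 8
f 10 9 2
f 14 16 13
f 17 14 13
f 13 16 15
f 15 17 13
f 14 20 16
f 18 14 17
f 18 20 14
f 16 20 15
f 19 17 15
f 15 20 19
f 19 18 17
f 20 18 19
f 22 24 21
f 25 22 21
f 21 24 23
f 23 25 21
f 22 28 24
f 26 22 25
f 26 28 22
f 24 28 23
f 27 25 23
f 23 28 27
f 27 26 25
f 28 26 27
f 30 29 32
f 30 32 31
f 32 29 33
f 32 33 31
f 33 29 34
f 33 34 31
f 34 29 35
f 34 35 31
f 35 29 36
f 35 36 31
f 36 29 37
f 36 37 31
f 37 29 38
f 37 38 31
f 38 29 39
f 38 39 31
f 39 29 40
f 39 40 31
f 40 29 41
f 40 41 31
f 41 29 42
f 41 42 31
f 42 29 43
f 42 43 31
f 43 29 30
f 43 30 31
f 45 44 47
f 45 47 46
f 47 44 48
f 47 48 46
f 48 44 49
f 48 49 46
f 49 44 50
f 49 50 46
f 50 44 51
f 50 51 46
f 51 44 52
f 51 52 46
f 52 44 53
f 52 53 46
f 53 44 54
f 53 54 46
f 54 44 55
f 54 55 46
f 55 44 56
f 55 56 46
f 56 44 57
f 56 57 46
f 57 44 58
f 57 58 46
f 58 44 45
f 58 45 46



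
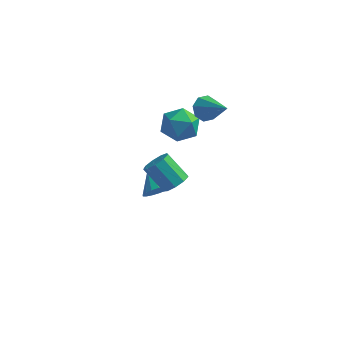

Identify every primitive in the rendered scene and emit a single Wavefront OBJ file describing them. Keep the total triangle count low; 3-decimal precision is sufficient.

v 2.923 2.609 3.13
v 3.398 2.503 2.409
v 4.417 1.691 4.25
v 3.525 3.081 2.715
v 3.299 3.382 3.263
v 2.853 3.231 3.734
v 2.448 2.716 3.851
v 2.322 2.138 3.546
v 2.548 1.836 2.997
v 2.993 1.987 2.526
v 2.913 -2.6 1.045
v 3.509 -2.338 1.559
v 2.284 -2.039 2.829
v 1.687 -2.3 2.315
v 3.306 -1.901 1.26
v 2.08 -1.602 2.53
v 2.918 -1.79 0.86
v 1.693 -1.491 2.13
v 2.528 -2.059 0.546
v 1.303 -1.76 1.817
v 2.318 -2.58 0.466
v 1.092 -2.281 1.737
v 2.386 -3.11 0.657
v 1.161 -2.811 1.927
v 2.701 -3.402 1.029
v 1.475 -3.103 2.299
v 3.114 -3.318 1.409
v 1.889 -3.019 2.679
v 3.434 -2.898 1.618
v 2.209 -2.599 2.888
v 0.385 1.743 -4.17
v 1.093 1.955 -3.657
v -0.505 2.677 -3.33
v 1.103 2.248 -3.972
v 0.948 2.425 -4.333
v 0.665 2.446 -4.657
v 0.317 2.306 -4.869
v -0.015 2.037 -4.921
v -0.256 1.7 -4.801
v -0.35 1.373 -4.536
v -0.275 1.131 -4.188
v -0.05 1.029 -3.836
v 0.276 1.09 -3.56
v 0.626 1.301 -3.424
v 0.921 1.613 -3.459
v 0.536 3.345 0.308
v 1.109 4.072 1.135
v 1.591 1.768 0.965
v 2.164 2.495 1.792
v 0.958 2.233 1.926
v 0.306 3.207 1.52
v 2.394 2.633 0.58
v 1.742 3.607 0.174
v 2.256 3.632 1.303
v 1.37 3.385 2.134
v 1.33 2.455 -0.034
v 0.444 2.208 0.797
f 2 1 4
f 2 4 3
f 4 1 5
f 4 5 3
f 5 1 6
f 5 6 3
f 6 1 7
f 6 7 3
f 7 1 8
f 7 8 3
f 8 1 9
f 8 9 3
f 9 1 10
f 9 10 3
f 10 1 2
f 10 2 3
f 12 11 15
f 12 15 13
f 13 15 16
f 13 16 14
f 15 11 17
f 15 17 16
f 16 17 18
f 16 18 14
f 17 11 19
f 17 19 18
f 18 19 20
f 18 20 14
f 19 11 21
f 19 21 20
f 20 21 22
f 20 22 14
f 21 11 23
f 21 23 22
f 22 23 24
f 22 24 14
f 23 11 25
f 23 25 24
f 24 25 26
f 24 26 14
f 25 11 27
f 25 27 26
f 26 27 28
f 26 28 14
f 27 11 29
f 27 29 28
f 28 29 30
f 28 30 14
f 29 11 12
f 29 12 30
f 30 12 13
f 30 13 14
f 32 31 34
f 32 34 33
f 34 31 35
f 34 35 33
f 35 31 36
f 35 36 33
f 36 31 37
f 36 37 33
f 37 31 38
f 37 38 33
f 38 31 39
f 38 39 33
f 39 31 40
f 39 40 33
f 40 31 41
f 40 41 33
f 41 31 42
f 41 42 33
f 42 31 43
f 42 43 33
f 43 31 44
f 43 44 33
f 44 31 45
f 44 45 33
f 45 31 32
f 45 32 33
f 46 57 51
f 46 51 47
f 46 47 53
f 46 53 56
f 46 56 57
f 47 51 55
f 51 57 50
f 57 56 48
f 56 53 52
f 53 47 54
f 49 55 50
f 49 50 48
f 49 48 52
f 49 52 54
f 49 54 55
f 50 55 51
f 48 50 57
f 52 48 56
f 54 52 53
f 55 54 47



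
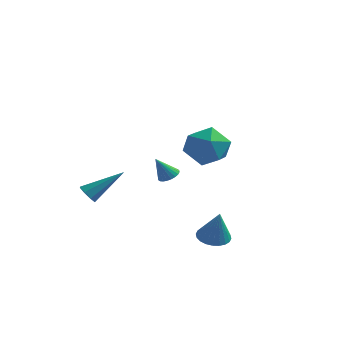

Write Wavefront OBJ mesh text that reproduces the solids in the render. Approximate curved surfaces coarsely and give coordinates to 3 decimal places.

v 2.596 -0.493 -2.245
v 3.08 -0.941 -2.508
v 3.044 -0.847 -0.815
v 3.225 -0.705 -2.495
v 3.275 -0.437 -2.444
v 3.22 -0.178 -2.363
v 3.071 0.034 -2.264
v 2.849 0.165 -2.162
v 2.589 0.195 -2.073
v 2.33 0.121 -2.01
v 2.111 -0.046 -1.982
v 1.966 -0.282 -1.995
v 1.916 -0.55 -2.046
v 1.971 -0.809 -2.127
v 2.12 -1.02 -2.226
v 2.342 -1.151 -2.328
v 2.602 -1.182 -2.417
v 2.862 -1.108 -2.48
v -3.181 -0.491 -0.988
v -2.817 -0.874 -1.03
v -2.019 0.491 0.148
v -2.777 -0.59 -1.317
v -2.974 -0.248 -1.411
v -3.292 -0.048 -1.258
v -3.546 -0.109 -0.947
v -3.586 -0.393 -0.66
v -3.389 -0.735 -0.566
v -3.07 -0.934 -0.719
v -1.697 3.763 -1.012
v -1.244 3.515 -0.955
v -2.083 3.297 0.012
v -1.205 3.69 -0.861
v -1.241 3.876 -0.789
v -1.347 4.046 -0.752
v -1.506 4.172 -0.754
v -1.694 4.236 -0.796
v -1.882 4.228 -0.87
v -2.043 4.149 -0.966
v -2.15 4.012 -1.069
v -2.189 3.837 -1.164
v -2.153 3.65 -1.235
v -2.048 3.481 -1.273
v -1.889 3.355 -1.271
v -1.701 3.291 -1.229
v -1.513 3.298 -1.155
v -1.352 3.377 -1.058
v 1.492 0.753 1.831
v 2.144 1.038 2.633
v 1.856 -0.918 2.127
v 2.508 -0.633 2.929
v 1.448 -0.502 3.028
v 1.223 0.53 2.845
v 2.777 -0.41 1.915
v 2.552 0.622 1.732
v 2.938 0.319 2.685
v 2.118 0.262 3.373
v 1.882 -0.142 1.387
v 1.062 -0.199 2.075
f 2 1 4
f 2 4 3
f 4 1 5
f 4 5 3
f 5 1 6
f 5 6 3
f 6 1 7
f 6 7 3
f 7 1 8
f 7 8 3
f 8 1 9
f 8 9 3
f 9 1 10
f 9 10 3
f 10 1 11
f 10 11 3
f 11 1 12
f 11 12 3
f 12 1 13
f 12 13 3
f 13 1 14
f 13 14 3
f 14 1 15
f 14 15 3
f 15 1 16
f 15 16 3
f 16 1 17
f 16 17 3
f 17 1 18
f 17 18 3
f 18 1 2
f 18 2 3
f 20 19 22
f 20 22 21
f 22 19 23
f 22 23 21
f 23 19 24
f 23 24 21
f 24 19 25
f 24 25 21
f 25 19 26
f 25 26 21
f 26 19 27
f 26 27 21
f 27 19 28
f 27 28 21
f 28 19 20
f 28 20 21
f 30 29 32
f 30 32 31
f 32 29 33
f 32 33 31
f 33 29 34
f 33 34 31
f 34 29 35
f 34 35 31
f 35 29 36
f 35 36 31
f 36 29 37
f 36 37 31
f 37 29 38
f 37 38 31
f 38 29 39
f 38 39 31
f 39 29 40
f 39 40 31
f 40 29 41
f 40 41 31
f 41 29 42
f 41 42 31
f 42 29 43
f 42 43 31
f 43 29 44
f 43 44 31
f 44 29 45
f 44 45 31
f 45 29 46
f 45 46 31
f 46 29 30
f 46 30 31
f 47 58 52
f 47 52 48
f 47 48 54
f 47 54 57
f 47 57 58
f 48 52 56
f 52 58 51
f 58 57 49
f 57 54 53
f 54 48 55
f 50 56 51
f 50 51 49
f 50 49 53
f 50 53 55
f 50 55 56
f 51 56 52
f 49 51 58
f 53 49 57
f 55 53 54
f 56 55 48

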